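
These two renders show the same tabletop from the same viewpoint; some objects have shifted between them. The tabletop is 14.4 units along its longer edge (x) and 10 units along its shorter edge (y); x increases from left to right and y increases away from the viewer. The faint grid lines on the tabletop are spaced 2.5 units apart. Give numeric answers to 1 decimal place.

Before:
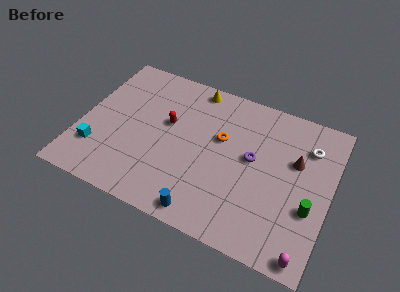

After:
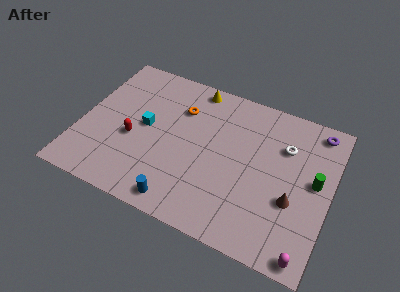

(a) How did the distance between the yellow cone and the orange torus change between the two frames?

-1.6

The distance was about 3.5 in the first image and 1.9 in the second, so they moved 1.6 units closer together.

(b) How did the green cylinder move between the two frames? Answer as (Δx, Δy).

(0.1, 1.8)

From the two frames, the green cylinder sits at roughly (13.4, 3.6) before and (13.5, 5.4) after.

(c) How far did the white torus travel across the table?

1.4

The white torus was near (12.9, 7.5) before and (11.6, 7.0) after, so it travelled √(1.3² + 0.5²) ≈ 1.4 units.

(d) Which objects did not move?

the yellow cone and the magenta capsule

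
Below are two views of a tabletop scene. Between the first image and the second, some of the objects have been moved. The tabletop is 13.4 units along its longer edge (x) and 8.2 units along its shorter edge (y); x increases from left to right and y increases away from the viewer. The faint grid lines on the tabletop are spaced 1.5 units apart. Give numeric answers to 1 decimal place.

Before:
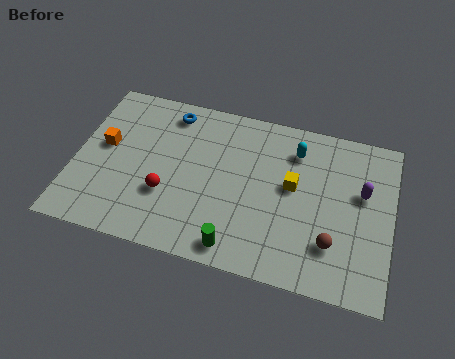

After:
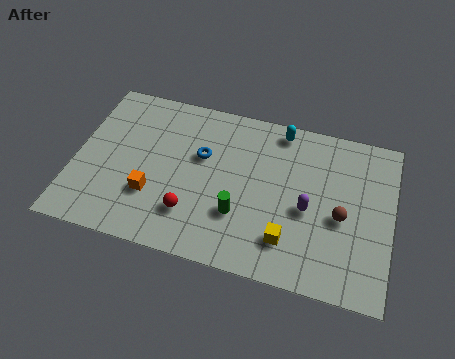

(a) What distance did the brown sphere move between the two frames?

1.4

The brown sphere moved from about (11.0, 2.2) to (11.3, 3.6), a distance of √(0.3² + 1.4²) ≈ 1.4.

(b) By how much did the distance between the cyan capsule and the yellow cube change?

+3.6

The distance was about 1.8 in the first image and 5.4 in the second, so they moved 3.6 units further apart.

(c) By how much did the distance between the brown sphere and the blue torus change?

-2.5

The distance was about 8.7 in the first image and 6.2 in the second, so they moved 2.5 units closer together.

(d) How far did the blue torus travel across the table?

2.4

The blue torus was near (3.8, 7.0) before and (5.3, 5.1) after, so it travelled √(1.5² + 1.9²) ≈ 2.4 units.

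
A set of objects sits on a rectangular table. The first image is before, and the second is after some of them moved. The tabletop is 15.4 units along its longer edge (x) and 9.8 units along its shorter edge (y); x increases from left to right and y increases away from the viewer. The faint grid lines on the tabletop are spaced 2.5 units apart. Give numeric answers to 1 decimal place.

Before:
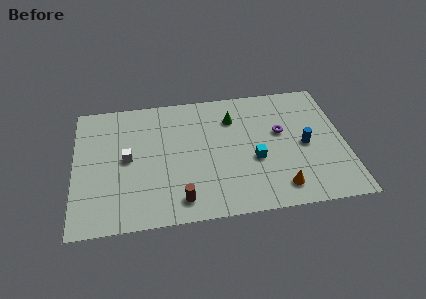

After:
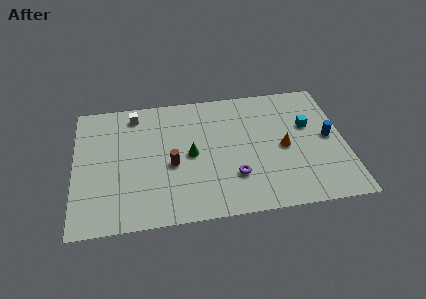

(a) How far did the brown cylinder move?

2.7

The brown cylinder moved from about (5.9, 1.5) to (5.5, 4.2), a distance of √(0.4² + 2.7²) ≈ 2.7.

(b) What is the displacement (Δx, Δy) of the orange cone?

(0.4, 3.0)

The orange cone was at about (11.5, 1.6) and moved to about (11.9, 4.6).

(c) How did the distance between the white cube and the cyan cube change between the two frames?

+2.9

Before: roughly 7.3 units apart; after: 10.2. That's 2.9 units further apart.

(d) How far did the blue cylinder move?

1.5

From (13.1, 4.6) to (14.5, 5.0), the blue cylinder covered √(1.4² + 0.4²) ≈ 1.5 units.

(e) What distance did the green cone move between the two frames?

3.5

The green cone moved from about (9.1, 7.3) to (6.6, 4.8), a distance of √(2.5² + 2.5²) ≈ 3.5.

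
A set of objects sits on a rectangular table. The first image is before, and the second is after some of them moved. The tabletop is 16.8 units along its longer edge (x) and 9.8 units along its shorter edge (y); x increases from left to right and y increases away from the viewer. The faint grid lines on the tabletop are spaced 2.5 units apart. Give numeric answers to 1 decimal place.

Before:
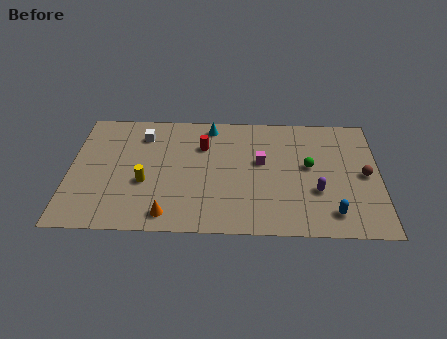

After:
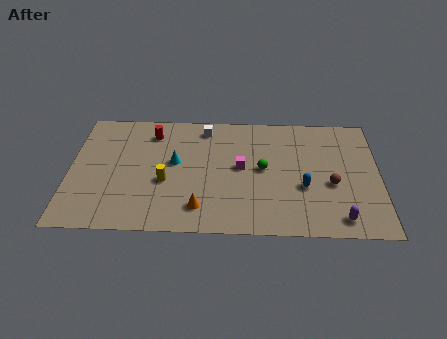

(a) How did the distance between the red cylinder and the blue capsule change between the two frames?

+0.6

The distance was about 8.7 in the first image and 9.3 in the second, so they moved 0.6 units further apart.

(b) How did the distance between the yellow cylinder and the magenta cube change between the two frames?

-2.3

The distance was about 6.6 in the first image and 4.3 in the second, so they moved 2.3 units closer together.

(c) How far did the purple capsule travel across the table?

2.4

The purple capsule was near (13.4, 3.4) before and (14.6, 1.3) after, so it travelled √(1.2² + 2.1²) ≈ 2.4 units.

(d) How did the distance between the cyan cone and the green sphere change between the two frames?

-1.5

The distance was about 6.3 in the first image and 4.8 in the second, so they moved 1.5 units closer together.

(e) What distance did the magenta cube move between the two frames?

1.2

From (10.4, 5.7) to (9.3, 5.2), the magenta cube covered √(1.1² + 0.5²) ≈ 1.2 units.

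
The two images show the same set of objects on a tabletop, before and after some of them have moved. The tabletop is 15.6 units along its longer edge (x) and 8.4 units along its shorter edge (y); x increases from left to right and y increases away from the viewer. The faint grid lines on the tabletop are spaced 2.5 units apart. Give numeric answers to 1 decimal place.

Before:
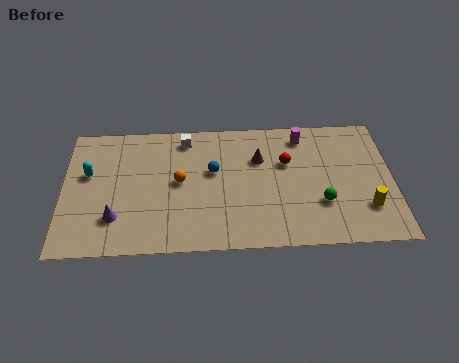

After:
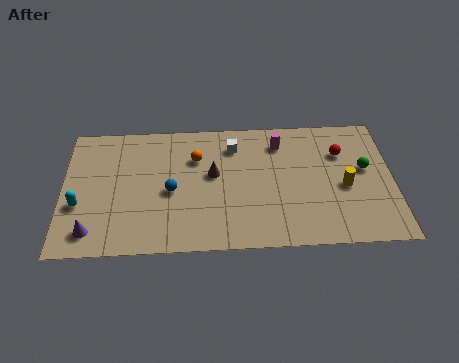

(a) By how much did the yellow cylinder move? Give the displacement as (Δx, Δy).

(-1.0, 1.4)

The yellow cylinder was at about (14.3, 2.3) and moved to about (13.3, 3.7).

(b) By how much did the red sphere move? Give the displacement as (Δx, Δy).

(2.6, 0.5)

From the two frames, the red sphere sits at roughly (10.6, 5.4) before and (13.2, 5.9) after.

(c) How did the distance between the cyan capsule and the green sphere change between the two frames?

+2.3

Before: roughly 11.3 units apart; after: 13.6. That's 2.3 units further apart.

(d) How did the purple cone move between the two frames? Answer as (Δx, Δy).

(-1.1, -0.8)

The purple cone started near (2.5, 2.2) and ended near (1.4, 1.4).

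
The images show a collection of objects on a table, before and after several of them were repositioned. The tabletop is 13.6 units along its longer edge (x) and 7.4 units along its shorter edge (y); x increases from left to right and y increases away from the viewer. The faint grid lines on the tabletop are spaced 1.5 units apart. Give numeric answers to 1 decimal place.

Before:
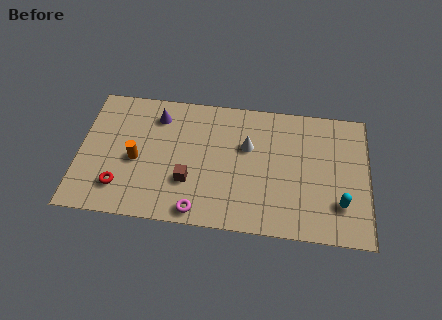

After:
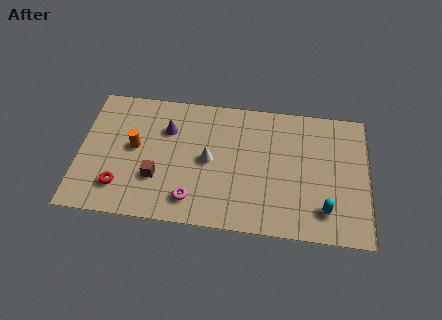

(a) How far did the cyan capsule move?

0.8

The cyan capsule was near (12.3, 2.0) before and (11.6, 1.6) after, so it travelled √(0.7² + 0.4²) ≈ 0.8 units.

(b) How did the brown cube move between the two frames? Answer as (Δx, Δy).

(-1.5, 0.0)

The brown cube started near (5.2, 2.4) and ended near (3.7, 2.4).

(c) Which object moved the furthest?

the white cone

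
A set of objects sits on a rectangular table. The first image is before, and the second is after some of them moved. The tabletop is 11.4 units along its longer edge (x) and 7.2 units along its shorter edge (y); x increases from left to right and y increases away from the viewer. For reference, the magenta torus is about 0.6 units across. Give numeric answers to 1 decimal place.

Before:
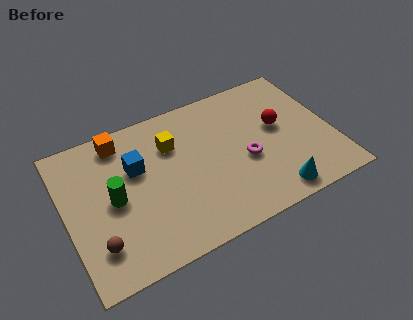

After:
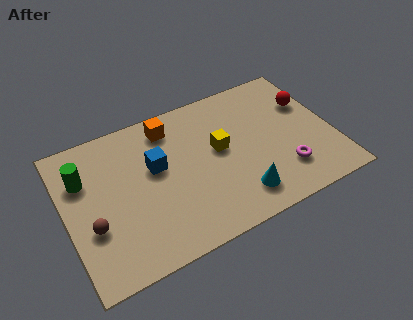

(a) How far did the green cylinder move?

1.9

From (2.0, 3.5) to (0.9, 5.0), the green cylinder covered √(1.1² + 1.5²) ≈ 1.9 units.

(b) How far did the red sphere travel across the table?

1.6

From (9.2, 4.1) to (10.6, 4.8), the red sphere covered √(1.4² + 0.7²) ≈ 1.6 units.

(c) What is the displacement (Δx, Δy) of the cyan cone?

(-1.4, 0.5)

From the two frames, the cyan cone sits at roughly (8.5, 0.9) before and (7.1, 1.4) after.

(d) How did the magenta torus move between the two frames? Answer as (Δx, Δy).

(1.5, -1.2)

The magenta torus started near (7.6, 3.0) and ended near (9.1, 1.8).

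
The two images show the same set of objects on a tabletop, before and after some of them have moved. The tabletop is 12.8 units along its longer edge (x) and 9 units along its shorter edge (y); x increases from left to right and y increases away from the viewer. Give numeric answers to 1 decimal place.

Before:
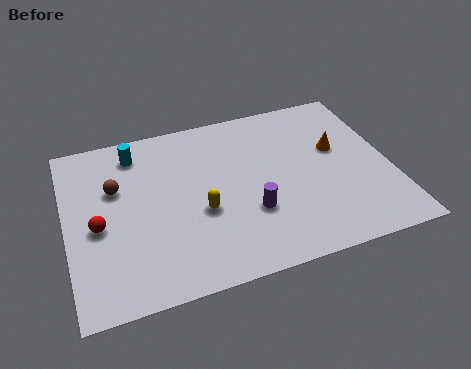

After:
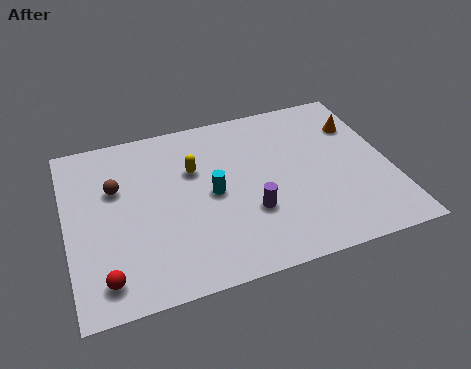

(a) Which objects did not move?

the brown sphere and the purple cylinder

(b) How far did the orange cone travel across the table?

1.5

From (10.8, 5.4) to (11.8, 6.5), the orange cone covered √(1.0² + 1.1²) ≈ 1.5 units.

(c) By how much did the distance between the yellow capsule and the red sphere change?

+1.9

They were about 4.0 units apart before and 5.9 after — 1.9 units further apart.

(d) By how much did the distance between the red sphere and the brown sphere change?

+2.5

Before: roughly 2.0 units apart; after: 4.5. That's 2.5 units further apart.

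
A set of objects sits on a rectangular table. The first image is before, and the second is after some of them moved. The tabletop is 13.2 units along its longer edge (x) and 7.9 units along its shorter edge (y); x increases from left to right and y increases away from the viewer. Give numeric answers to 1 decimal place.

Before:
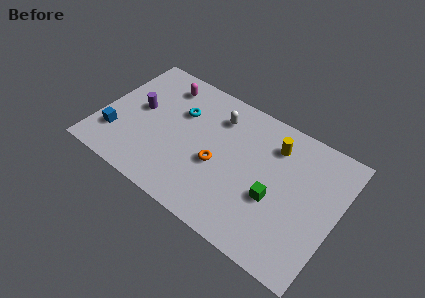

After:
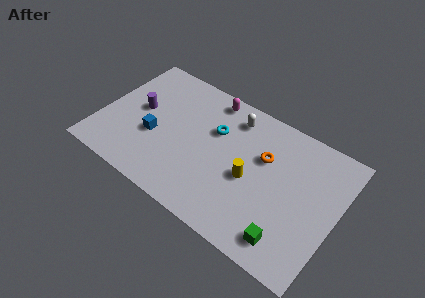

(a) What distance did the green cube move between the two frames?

2.1

The green cube was near (9.9, 3.1) before and (11.0, 1.3) after, so it travelled √(1.1² + 1.8²) ≈ 2.1 units.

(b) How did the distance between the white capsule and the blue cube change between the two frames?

-1.3

The distance was about 6.5 in the first image and 5.2 in the second, so they moved 1.3 units closer together.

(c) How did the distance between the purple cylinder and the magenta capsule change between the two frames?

+2.1

Before: roughly 2.4 units apart; after: 4.5. That's 2.1 units further apart.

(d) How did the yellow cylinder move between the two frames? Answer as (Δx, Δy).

(-0.9, -2.6)

The yellow cylinder started near (9.4, 6.1) and ended near (8.5, 3.5).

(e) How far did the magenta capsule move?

2.6

The magenta capsule moved from about (3.0, 6.5) to (5.6, 7.0), a distance of √(2.6² + 0.5²) ≈ 2.6.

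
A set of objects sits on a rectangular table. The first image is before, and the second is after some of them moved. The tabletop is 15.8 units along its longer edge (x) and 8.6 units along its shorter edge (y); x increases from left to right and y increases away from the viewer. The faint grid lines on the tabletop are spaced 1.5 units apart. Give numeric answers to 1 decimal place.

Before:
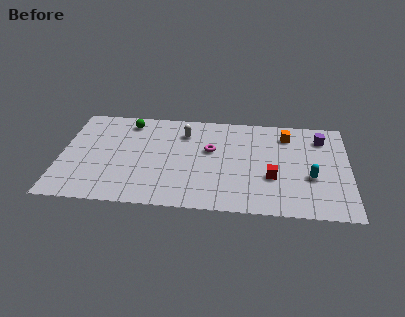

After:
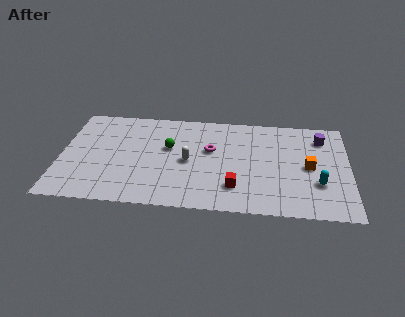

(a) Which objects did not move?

the magenta torus and the purple cube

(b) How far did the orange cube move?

3.0

From (12.4, 6.9) to (13.6, 4.2), the orange cube covered √(1.2² + 2.7²) ≈ 3.0 units.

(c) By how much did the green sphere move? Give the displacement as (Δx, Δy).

(2.3, -2.1)

The green sphere was at about (3.6, 7.3) and moved to about (5.9, 5.2).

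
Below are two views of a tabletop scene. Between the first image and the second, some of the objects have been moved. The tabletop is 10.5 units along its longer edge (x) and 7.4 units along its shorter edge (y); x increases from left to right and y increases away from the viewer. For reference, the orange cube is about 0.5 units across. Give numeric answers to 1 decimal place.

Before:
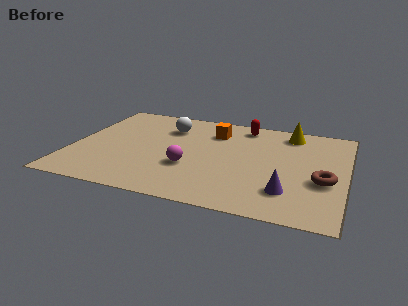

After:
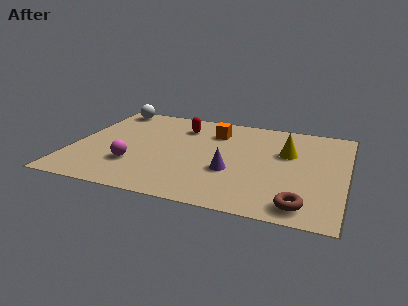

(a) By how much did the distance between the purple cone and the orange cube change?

-1.9

Before: roughly 4.9 units apart; after: 3.0. That's 1.9 units closer together.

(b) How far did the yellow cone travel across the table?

1.6

From (8.2, 6.3) to (8.2, 4.7), the yellow cone covered √(0.0² + 1.6²) ≈ 1.6 units.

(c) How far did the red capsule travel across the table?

2.5

From (6.4, 6.4) to (4.0, 5.7), the red capsule covered √(2.4² + 0.7²) ≈ 2.5 units.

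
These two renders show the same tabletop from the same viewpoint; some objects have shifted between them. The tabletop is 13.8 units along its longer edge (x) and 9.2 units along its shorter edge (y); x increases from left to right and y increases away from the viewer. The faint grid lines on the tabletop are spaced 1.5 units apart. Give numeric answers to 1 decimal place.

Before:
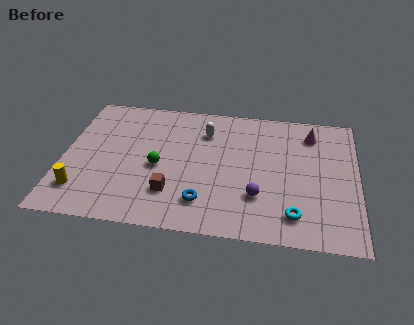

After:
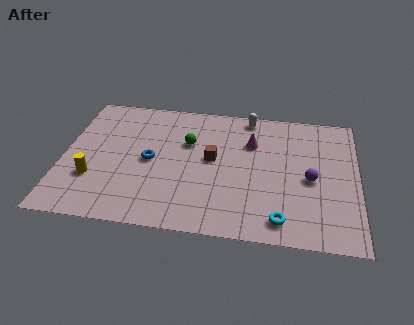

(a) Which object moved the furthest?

the blue torus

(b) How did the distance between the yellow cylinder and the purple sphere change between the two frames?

+2.0

They were about 8.2 units apart before and 10.2 after — 2.0 units further apart.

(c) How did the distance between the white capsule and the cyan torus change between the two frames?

+0.5

They were about 6.7 units apart before and 7.2 after — 0.5 units further apart.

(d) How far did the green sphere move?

2.3

The green sphere was near (4.5, 4.1) before and (5.8, 6.0) after, so it travelled √(1.3² + 1.9²) ≈ 2.3 units.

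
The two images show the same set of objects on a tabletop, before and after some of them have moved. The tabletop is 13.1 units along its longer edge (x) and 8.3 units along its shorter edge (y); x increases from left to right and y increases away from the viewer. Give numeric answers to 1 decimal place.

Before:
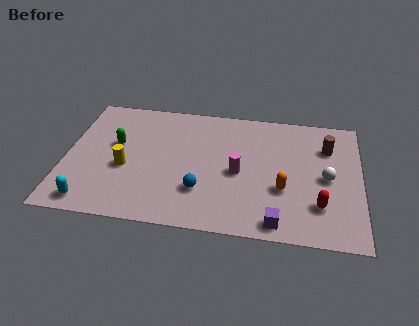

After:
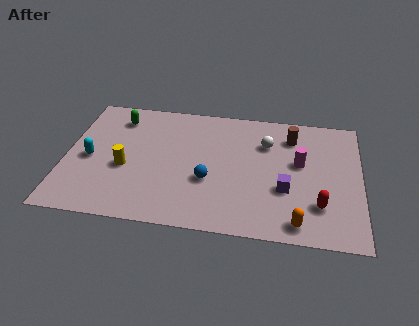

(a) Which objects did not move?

the red capsule and the yellow cylinder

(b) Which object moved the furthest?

the white sphere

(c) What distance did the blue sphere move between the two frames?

0.8

The blue sphere was near (6.1, 2.4) before and (6.4, 3.1) after, so it travelled √(0.3² + 0.7²) ≈ 0.8 units.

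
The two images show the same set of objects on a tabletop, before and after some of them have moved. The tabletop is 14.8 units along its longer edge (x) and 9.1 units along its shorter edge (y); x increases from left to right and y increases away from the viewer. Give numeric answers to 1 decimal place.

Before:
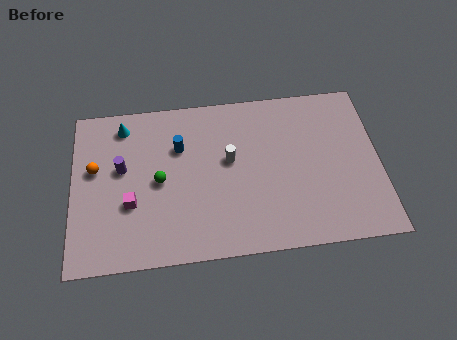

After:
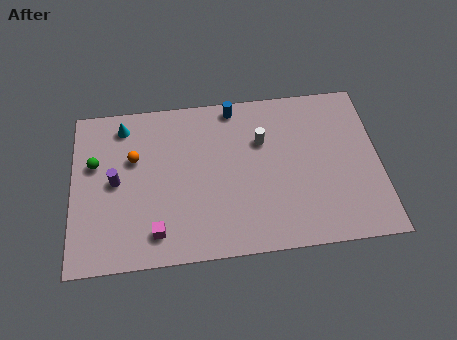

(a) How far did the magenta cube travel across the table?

2.1

The magenta cube moved from about (2.8, 3.3) to (4.0, 1.6), a distance of √(1.2² + 1.7²) ≈ 2.1.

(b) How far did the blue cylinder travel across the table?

3.4

The blue cylinder was near (5.2, 6.2) before and (7.9, 8.2) after, so it travelled √(2.7² + 2.0²) ≈ 3.4 units.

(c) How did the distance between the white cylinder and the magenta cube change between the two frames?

+1.7

Before: roughly 5.2 units apart; after: 6.9. That's 1.7 units further apart.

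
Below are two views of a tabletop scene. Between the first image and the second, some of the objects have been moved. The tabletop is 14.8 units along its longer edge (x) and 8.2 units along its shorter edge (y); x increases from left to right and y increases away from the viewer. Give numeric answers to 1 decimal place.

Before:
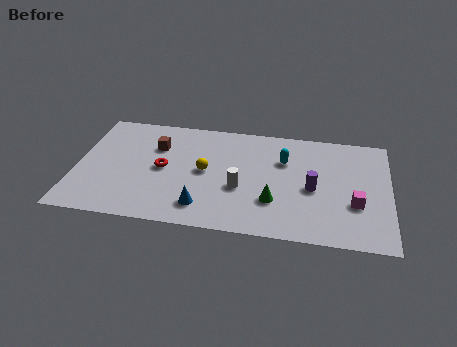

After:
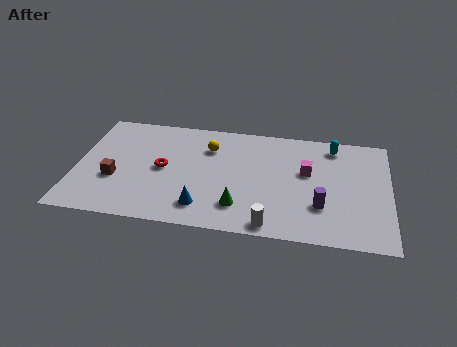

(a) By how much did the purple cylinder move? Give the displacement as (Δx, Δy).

(0.4, -1.2)

From the two frames, the purple cylinder sits at roughly (11.2, 3.7) before and (11.6, 2.5) after.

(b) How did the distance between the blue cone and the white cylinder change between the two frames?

+1.0

The distance was about 2.3 in the first image and 3.3 in the second, so they moved 1.0 units further apart.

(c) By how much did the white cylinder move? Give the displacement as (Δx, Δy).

(1.5, -2.4)

From the two frames, the white cylinder sits at roughly (7.8, 3.2) before and (9.3, 0.8) after.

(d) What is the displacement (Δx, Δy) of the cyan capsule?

(2.3, 1.4)

The cyan capsule started near (9.8, 5.6) and ended near (12.1, 7.0).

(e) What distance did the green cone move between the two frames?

1.7

The green cone was near (9.4, 2.5) before and (7.8, 1.9) after, so it travelled √(1.6² + 0.6²) ≈ 1.7 units.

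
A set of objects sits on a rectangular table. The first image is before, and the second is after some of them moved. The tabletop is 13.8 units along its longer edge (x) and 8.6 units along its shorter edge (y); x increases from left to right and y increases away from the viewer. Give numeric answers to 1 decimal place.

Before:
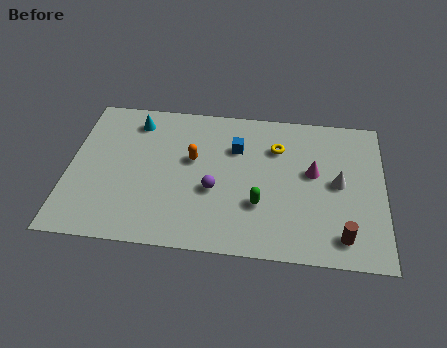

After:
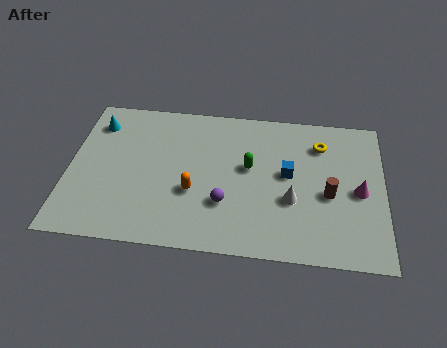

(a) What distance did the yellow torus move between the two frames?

1.9

The yellow torus moved from about (9.1, 6.2) to (11.0, 6.6), a distance of √(1.9² + 0.4²) ≈ 1.9.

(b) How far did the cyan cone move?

1.7

The cyan cone was near (2.8, 7.1) before and (1.1, 6.8) after, so it travelled √(1.7² + 0.3²) ≈ 1.7 units.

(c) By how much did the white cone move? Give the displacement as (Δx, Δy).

(-2.0, -1.2)

The white cone was at about (11.8, 4.4) and moved to about (9.8, 3.2).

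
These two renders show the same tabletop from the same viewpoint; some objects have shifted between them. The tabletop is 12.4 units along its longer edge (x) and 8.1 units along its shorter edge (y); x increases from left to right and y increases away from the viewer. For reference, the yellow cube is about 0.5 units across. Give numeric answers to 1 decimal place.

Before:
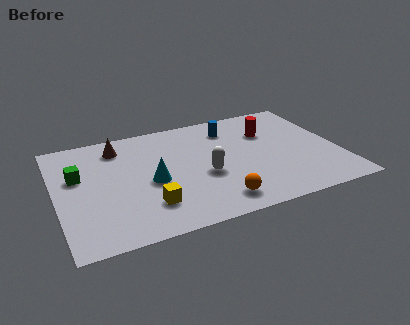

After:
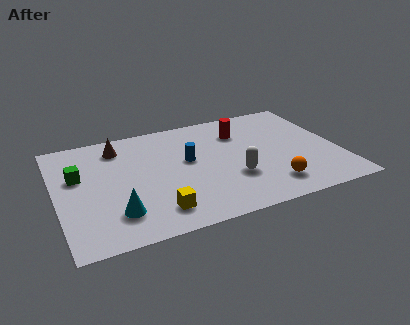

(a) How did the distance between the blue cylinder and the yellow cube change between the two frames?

-2.5

The distance was about 6.0 in the first image and 3.5 in the second, so they moved 2.5 units closer together.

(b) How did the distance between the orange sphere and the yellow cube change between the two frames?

+2.0

They were about 3.0 units apart before and 5.0 after — 2.0 units further apart.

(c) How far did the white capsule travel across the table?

1.3

The white capsule was near (6.4, 3.3) before and (7.6, 2.7) after, so it travelled √(1.2² + 0.6²) ≈ 1.3 units.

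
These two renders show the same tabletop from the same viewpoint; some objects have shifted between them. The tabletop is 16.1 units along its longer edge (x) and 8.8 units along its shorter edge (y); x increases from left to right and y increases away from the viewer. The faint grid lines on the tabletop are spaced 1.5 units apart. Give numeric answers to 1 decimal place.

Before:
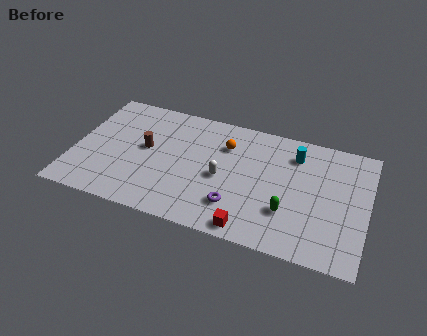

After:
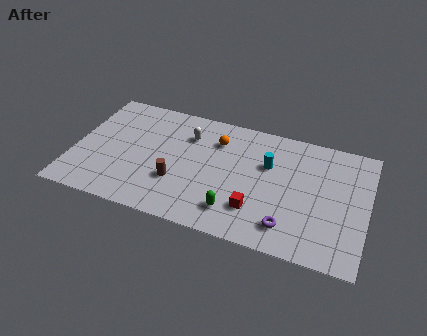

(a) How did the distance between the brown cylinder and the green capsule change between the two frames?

-4.8

They were about 8.3 units apart before and 3.5 after — 4.8 units closer together.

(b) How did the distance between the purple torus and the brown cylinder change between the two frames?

+0.5

Before: roughly 5.8 units apart; after: 6.3. That's 0.5 units further apart.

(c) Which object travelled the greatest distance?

the white capsule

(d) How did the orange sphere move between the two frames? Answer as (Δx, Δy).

(-0.5, 0.2)

The orange sphere was at about (8.2, 6.4) and moved to about (7.7, 6.6).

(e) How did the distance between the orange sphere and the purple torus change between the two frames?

+2.2

The distance was about 4.3 in the first image and 6.5 in the second, so they moved 2.2 units further apart.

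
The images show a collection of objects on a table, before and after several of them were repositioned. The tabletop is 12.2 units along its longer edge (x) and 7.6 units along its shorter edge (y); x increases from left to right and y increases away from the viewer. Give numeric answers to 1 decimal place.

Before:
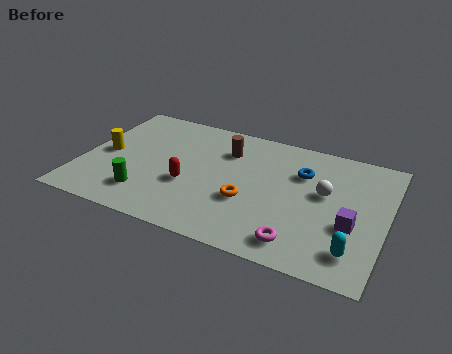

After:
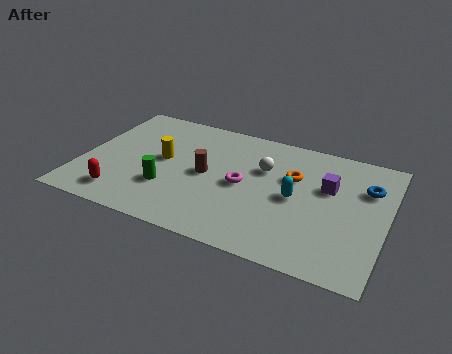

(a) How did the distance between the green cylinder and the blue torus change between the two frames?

+1.3

Before: roughly 6.9 units apart; after: 8.2. That's 1.3 units further apart.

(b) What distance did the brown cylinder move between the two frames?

1.9

The brown cylinder moved from about (5.6, 5.6) to (5.0, 3.8), a distance of √(0.6² + 1.8²) ≈ 1.9.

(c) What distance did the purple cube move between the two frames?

2.2

The purple cube was near (10.9, 2.9) before and (9.8, 4.8) after, so it travelled √(1.1² + 1.9²) ≈ 2.2 units.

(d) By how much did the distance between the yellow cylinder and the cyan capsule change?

-5.0

The distance was about 10.4 in the first image and 5.4 in the second, so they moved 5.0 units closer together.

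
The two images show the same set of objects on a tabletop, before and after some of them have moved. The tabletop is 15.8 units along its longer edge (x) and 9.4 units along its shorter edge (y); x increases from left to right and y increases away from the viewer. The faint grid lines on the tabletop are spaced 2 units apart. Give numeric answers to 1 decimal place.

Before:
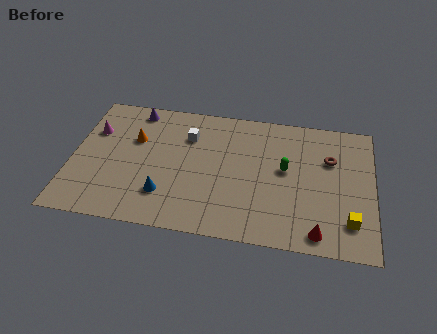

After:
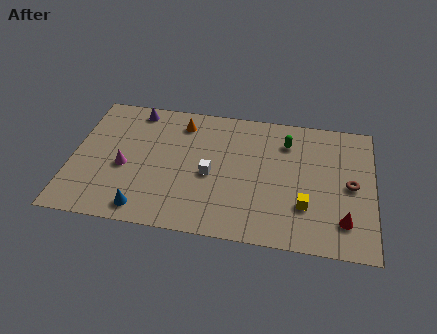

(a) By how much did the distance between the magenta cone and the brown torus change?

-0.7

The distance was about 12.5 in the first image and 11.8 in the second, so they moved 0.7 units closer together.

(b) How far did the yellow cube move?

2.4

From (14.6, 2.1) to (12.3, 2.8), the yellow cube covered √(2.3² + 0.7²) ≈ 2.4 units.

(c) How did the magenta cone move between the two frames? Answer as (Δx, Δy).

(1.8, -2.4)

The magenta cone started near (1.0, 6.4) and ended near (2.8, 4.0).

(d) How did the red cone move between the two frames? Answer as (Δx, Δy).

(1.3, 1.0)

The red cone started near (13.0, 1.1) and ended near (14.3, 2.1).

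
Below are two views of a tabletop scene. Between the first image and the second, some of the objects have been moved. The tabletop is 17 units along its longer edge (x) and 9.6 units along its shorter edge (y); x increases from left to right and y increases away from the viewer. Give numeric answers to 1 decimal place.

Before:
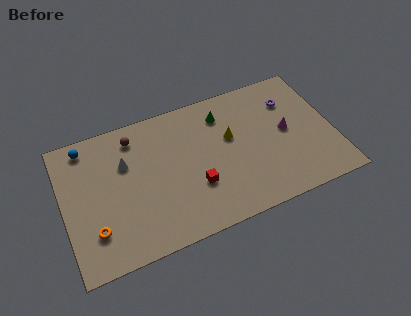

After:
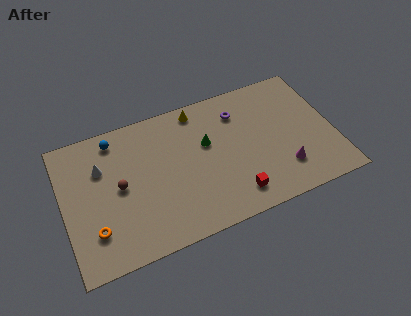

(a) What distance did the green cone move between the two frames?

2.1

The green cone moved from about (10.3, 7.6) to (9.1, 5.9), a distance of √(1.2² + 1.7²) ≈ 2.1.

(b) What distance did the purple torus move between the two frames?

3.3

The purple torus moved from about (14.6, 7.1) to (11.3, 7.4), a distance of √(3.3² + 0.3²) ≈ 3.3.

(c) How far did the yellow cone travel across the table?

3.2

The yellow cone was near (10.6, 5.8) before and (8.8, 8.5) after, so it travelled √(1.8² + 2.7²) ≈ 3.2 units.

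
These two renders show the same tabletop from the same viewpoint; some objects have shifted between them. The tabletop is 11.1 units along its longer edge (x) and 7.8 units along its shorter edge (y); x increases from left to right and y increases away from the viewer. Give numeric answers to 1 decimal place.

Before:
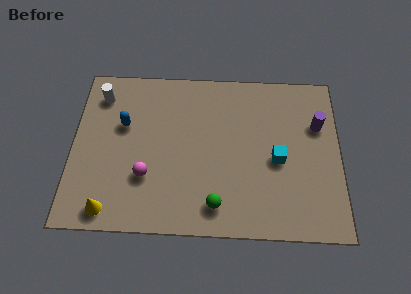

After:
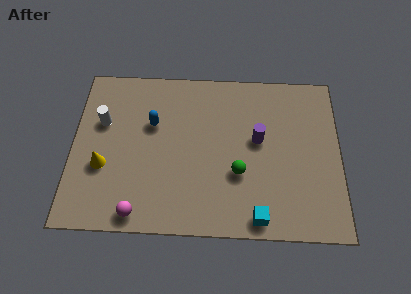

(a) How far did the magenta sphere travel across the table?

1.7

The magenta sphere was near (3.1, 2.5) before and (2.8, 0.8) after, so it travelled √(0.3² + 1.7²) ≈ 1.7 units.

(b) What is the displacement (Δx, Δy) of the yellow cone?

(-0.3, 2.0)

The yellow cone was at about (1.6, 0.9) and moved to about (1.3, 2.9).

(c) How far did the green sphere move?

1.7

The green sphere was near (6.0, 1.3) before and (6.9, 2.8) after, so it travelled √(0.9² + 1.5²) ≈ 1.7 units.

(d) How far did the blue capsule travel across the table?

1.2

From (2.1, 4.9) to (3.3, 5.0), the blue capsule covered √(1.2² + 0.1²) ≈ 1.2 units.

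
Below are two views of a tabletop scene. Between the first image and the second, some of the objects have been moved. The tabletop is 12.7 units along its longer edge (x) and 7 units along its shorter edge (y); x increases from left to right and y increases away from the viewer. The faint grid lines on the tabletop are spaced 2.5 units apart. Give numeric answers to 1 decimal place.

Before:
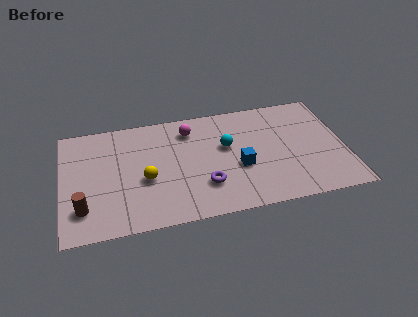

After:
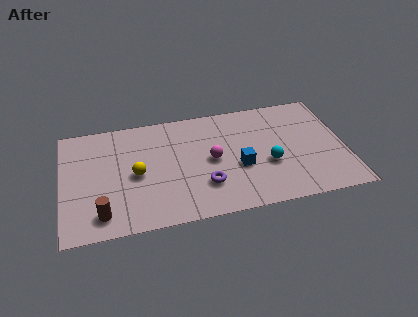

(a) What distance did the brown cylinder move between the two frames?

0.9

The brown cylinder was near (0.9, 1.7) before and (1.7, 1.2) after, so it travelled √(0.8² + 0.5²) ≈ 0.9 units.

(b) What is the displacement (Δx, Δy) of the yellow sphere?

(-0.4, 0.4)

The yellow sphere started near (3.7, 2.9) and ended near (3.3, 3.3).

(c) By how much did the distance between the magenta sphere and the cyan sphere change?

+0.5

They were about 2.1 units apart before and 2.6 after — 0.5 units further apart.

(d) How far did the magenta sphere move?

2.3

The magenta sphere moved from about (5.8, 5.6) to (6.7, 3.5), a distance of √(0.9² + 2.1²) ≈ 2.3.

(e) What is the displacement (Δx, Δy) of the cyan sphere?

(1.8, -1.5)

From the two frames, the cyan sphere sits at roughly (7.4, 4.2) before and (9.2, 2.7) after.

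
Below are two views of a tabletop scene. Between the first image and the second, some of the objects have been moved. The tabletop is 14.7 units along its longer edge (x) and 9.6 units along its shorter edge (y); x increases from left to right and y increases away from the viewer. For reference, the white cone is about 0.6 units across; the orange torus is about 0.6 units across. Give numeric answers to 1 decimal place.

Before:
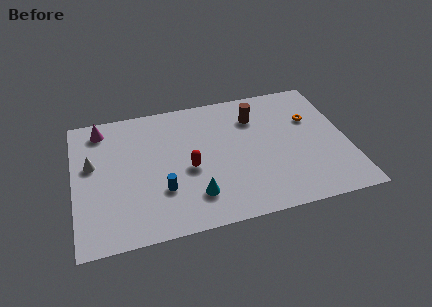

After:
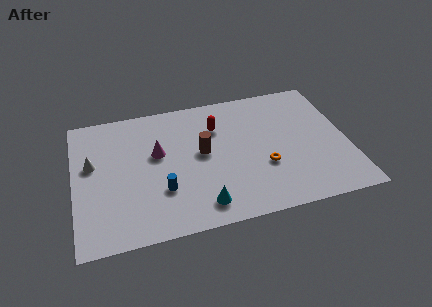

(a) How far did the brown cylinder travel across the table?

3.6

From (9.9, 7.2) to (6.9, 5.2), the brown cylinder covered √(3.0² + 2.0²) ≈ 3.6 units.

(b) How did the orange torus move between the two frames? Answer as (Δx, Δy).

(-2.8, -2.9)

The orange torus was at about (12.9, 6.3) and moved to about (10.1, 3.4).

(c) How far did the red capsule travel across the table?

3.2

From (6.1, 4.2) to (7.8, 6.9), the red capsule covered √(1.7² + 2.7²) ≈ 3.2 units.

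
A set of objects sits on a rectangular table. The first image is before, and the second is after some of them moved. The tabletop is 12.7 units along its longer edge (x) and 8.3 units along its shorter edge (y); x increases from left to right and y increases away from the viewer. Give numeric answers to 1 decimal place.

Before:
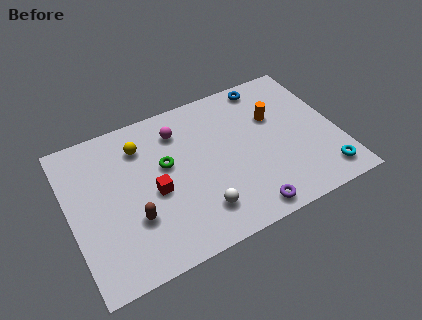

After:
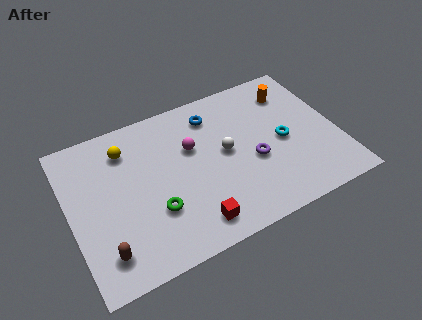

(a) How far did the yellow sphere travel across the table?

0.7

The yellow sphere was near (3.6, 6.4) before and (2.9, 6.5) after, so it travelled √(0.7² + 0.1²) ≈ 0.7 units.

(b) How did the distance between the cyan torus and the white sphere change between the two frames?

-3.2

Before: roughly 5.9 units apart; after: 2.7. That's 3.2 units closer together.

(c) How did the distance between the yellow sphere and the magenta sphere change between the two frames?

+1.4

Before: roughly 1.8 units apart; after: 3.2. That's 1.4 units further apart.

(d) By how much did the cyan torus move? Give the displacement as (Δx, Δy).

(-1.6, 2.6)

From the two frames, the cyan torus sits at roughly (11.7, 1.3) before and (10.1, 3.9) after.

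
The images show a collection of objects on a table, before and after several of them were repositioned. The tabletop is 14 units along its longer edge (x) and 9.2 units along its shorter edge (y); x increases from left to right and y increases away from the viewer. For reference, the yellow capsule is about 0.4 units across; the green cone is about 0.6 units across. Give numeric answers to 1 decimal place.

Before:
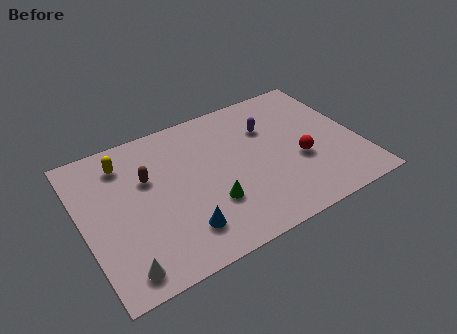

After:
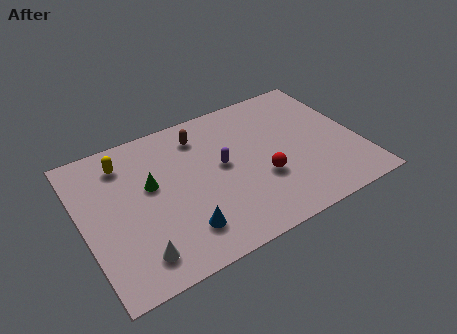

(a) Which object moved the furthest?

the green cone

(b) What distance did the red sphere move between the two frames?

2.0

The red sphere moved from about (10.9, 3.6) to (8.9, 3.3), a distance of √(2.0² + 0.3²) ≈ 2.0.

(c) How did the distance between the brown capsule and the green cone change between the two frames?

-0.7

They were about 4.1 units apart before and 3.4 after — 0.7 units closer together.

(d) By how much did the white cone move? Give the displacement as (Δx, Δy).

(0.8, 0.4)

The white cone was at about (1.5, 1.2) and moved to about (2.3, 1.6).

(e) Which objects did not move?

the blue cone and the yellow capsule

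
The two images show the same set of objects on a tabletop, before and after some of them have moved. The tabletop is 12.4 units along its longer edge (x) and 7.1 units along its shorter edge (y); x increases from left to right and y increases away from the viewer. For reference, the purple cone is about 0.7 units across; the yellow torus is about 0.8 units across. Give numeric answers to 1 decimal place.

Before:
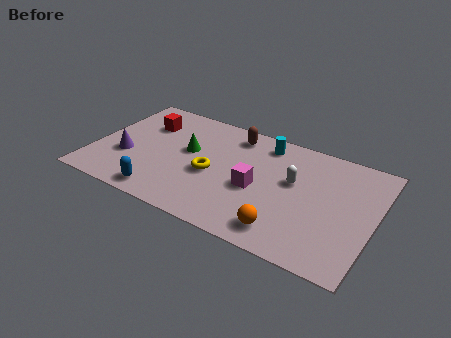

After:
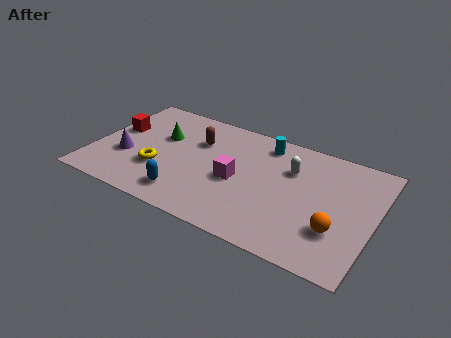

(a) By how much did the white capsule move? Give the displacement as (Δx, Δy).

(-0.2, 0.7)

The white capsule was at about (8.8, 4.2) and moved to about (8.6, 4.9).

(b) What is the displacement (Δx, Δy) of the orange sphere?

(2.1, 1.0)

From the two frames, the orange sphere sits at roughly (8.8, 1.2) before and (10.9, 2.2) after.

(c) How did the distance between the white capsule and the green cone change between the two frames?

+1.1

Before: roughly 4.7 units apart; after: 5.8. That's 1.1 units further apart.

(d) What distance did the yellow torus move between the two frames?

2.4

The yellow torus moved from about (5.3, 3.1) to (3.0, 2.4), a distance of √(2.3² + 0.7²) ≈ 2.4.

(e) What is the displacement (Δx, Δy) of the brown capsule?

(-1.5, -1.1)

From the two frames, the brown capsule sits at roughly (5.9, 6.0) before and (4.4, 4.9) after.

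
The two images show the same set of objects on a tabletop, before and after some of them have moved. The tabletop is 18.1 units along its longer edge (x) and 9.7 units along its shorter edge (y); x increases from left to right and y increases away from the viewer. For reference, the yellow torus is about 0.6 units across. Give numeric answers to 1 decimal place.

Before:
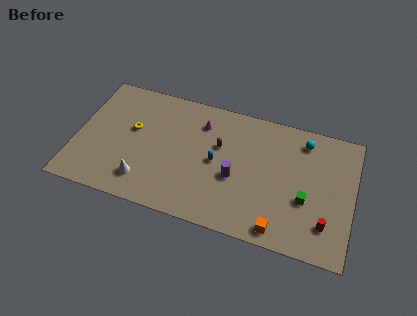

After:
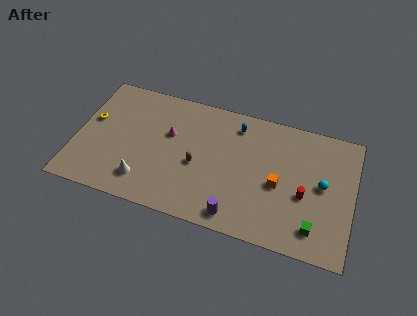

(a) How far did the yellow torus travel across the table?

2.7

The yellow torus moved from about (3.6, 5.7) to (0.9, 5.7), a distance of √(2.7² + 0.0²) ≈ 2.7.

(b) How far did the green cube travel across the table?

2.0

The green cube moved from about (15.1, 3.7) to (15.8, 1.8), a distance of √(0.7² + 1.9²) ≈ 2.0.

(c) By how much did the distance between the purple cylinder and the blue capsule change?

+5.3

They were about 1.5 units apart before and 6.8 after — 5.3 units further apart.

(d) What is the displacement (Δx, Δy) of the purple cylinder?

(0.3, -2.8)

The purple cylinder was at about (10.5, 4.0) and moved to about (10.8, 1.2).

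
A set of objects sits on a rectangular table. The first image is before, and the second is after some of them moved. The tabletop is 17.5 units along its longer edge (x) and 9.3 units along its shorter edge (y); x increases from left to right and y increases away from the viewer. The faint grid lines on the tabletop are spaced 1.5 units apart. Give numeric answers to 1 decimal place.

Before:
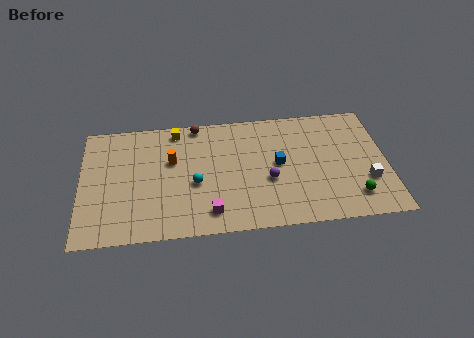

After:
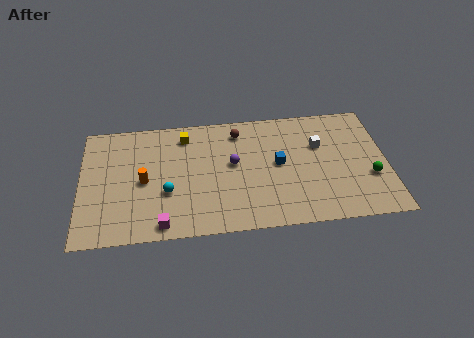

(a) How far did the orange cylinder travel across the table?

2.1

The orange cylinder moved from about (5.2, 5.8) to (3.6, 4.4), a distance of √(1.6² + 1.4²) ≈ 2.1.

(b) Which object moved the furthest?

the white cube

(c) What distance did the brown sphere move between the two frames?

2.5

The brown sphere was near (6.7, 8.5) before and (9.1, 7.7) after, so it travelled √(2.4² + 0.8²) ≈ 2.5 units.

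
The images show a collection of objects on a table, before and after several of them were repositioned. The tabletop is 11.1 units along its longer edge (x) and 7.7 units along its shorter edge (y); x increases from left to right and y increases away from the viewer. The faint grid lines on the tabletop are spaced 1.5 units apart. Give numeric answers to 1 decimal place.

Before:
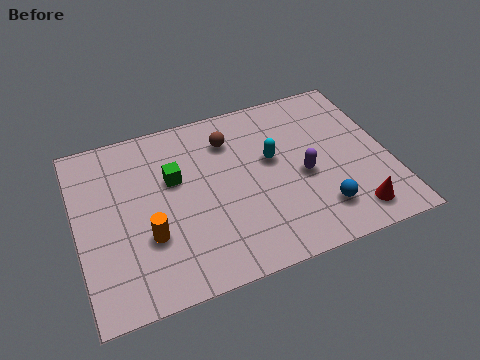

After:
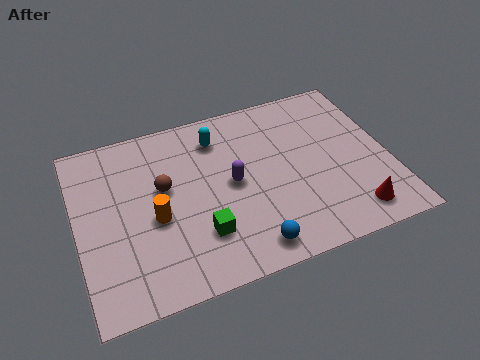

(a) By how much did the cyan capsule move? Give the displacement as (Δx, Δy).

(-1.8, 1.6)

The cyan capsule started near (7.0, 4.5) and ended near (5.2, 6.1).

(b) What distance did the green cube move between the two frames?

2.8

The green cube was near (3.5, 4.8) before and (4.2, 2.1) after, so it travelled √(0.7² + 2.7²) ≈ 2.8 units.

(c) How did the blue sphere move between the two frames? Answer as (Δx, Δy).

(-2.6, -0.7)

The blue sphere started near (8.4, 1.7) and ended near (5.8, 1.0).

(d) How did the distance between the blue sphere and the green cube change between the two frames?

-3.9

The distance was about 5.8 in the first image and 1.9 in the second, so they moved 3.9 units closer together.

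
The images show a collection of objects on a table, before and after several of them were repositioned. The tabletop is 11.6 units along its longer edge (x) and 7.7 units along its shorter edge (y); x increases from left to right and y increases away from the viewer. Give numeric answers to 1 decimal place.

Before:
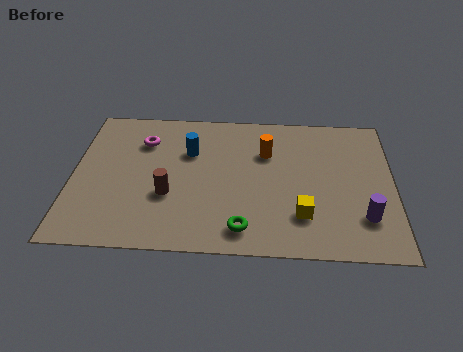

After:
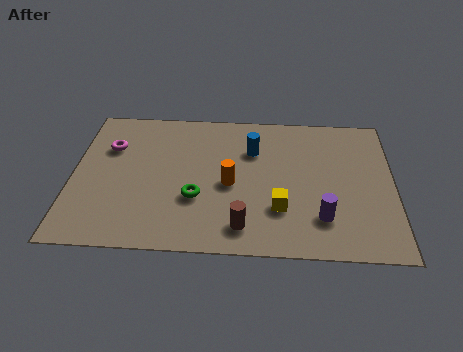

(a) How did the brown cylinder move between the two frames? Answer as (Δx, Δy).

(2.7, -1.5)

The brown cylinder started near (3.5, 2.8) and ended near (6.2, 1.3).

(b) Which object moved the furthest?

the brown cylinder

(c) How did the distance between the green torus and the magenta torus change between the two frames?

-1.7

The distance was about 5.8 in the first image and 4.1 in the second, so they moved 1.7 units closer together.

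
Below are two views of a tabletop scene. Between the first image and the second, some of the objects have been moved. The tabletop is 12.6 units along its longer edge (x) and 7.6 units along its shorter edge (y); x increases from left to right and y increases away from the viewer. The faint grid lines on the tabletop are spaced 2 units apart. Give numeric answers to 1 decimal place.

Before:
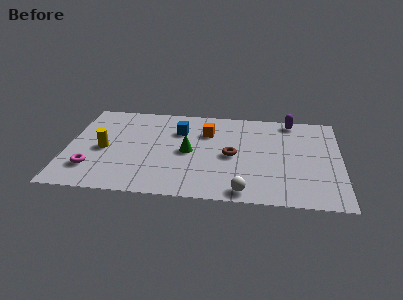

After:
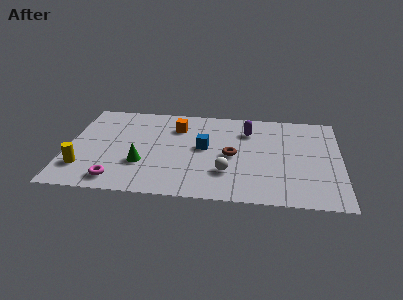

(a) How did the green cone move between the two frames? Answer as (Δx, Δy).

(-2.1, -1.2)

The green cone started near (5.6, 3.7) and ended near (3.5, 2.5).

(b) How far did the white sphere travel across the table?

1.6

From (8.2, 0.8) to (7.4, 2.2), the white sphere covered √(0.8² + 1.4²) ≈ 1.6 units.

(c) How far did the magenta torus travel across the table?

1.4

From (1.2, 1.9) to (2.4, 1.1), the magenta torus covered √(1.2² + 0.8²) ≈ 1.4 units.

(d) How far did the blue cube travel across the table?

1.8

The blue cube moved from about (5.1, 5.4) to (6.3, 4.1), a distance of √(1.2² + 1.3²) ≈ 1.8.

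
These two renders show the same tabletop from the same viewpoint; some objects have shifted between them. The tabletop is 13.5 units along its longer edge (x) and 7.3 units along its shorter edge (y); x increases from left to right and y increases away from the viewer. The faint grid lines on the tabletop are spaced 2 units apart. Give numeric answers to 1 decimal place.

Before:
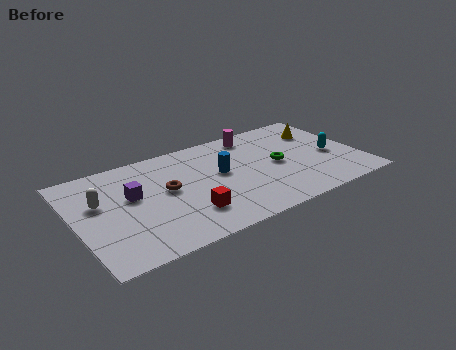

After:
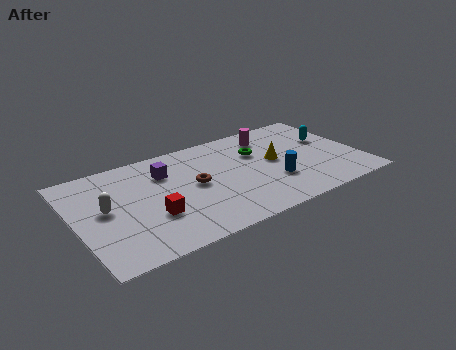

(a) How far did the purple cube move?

2.0

From (2.7, 4.3) to (4.4, 5.3), the purple cube covered √(1.7² + 1.0²) ≈ 2.0 units.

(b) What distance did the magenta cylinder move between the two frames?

0.8

The magenta cylinder was near (8.9, 6.3) before and (9.6, 5.9) after, so it travelled √(0.7² + 0.4²) ≈ 0.8 units.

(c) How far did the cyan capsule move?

1.3

The cyan capsule was near (12.2, 3.2) before and (12.3, 4.5) after, so it travelled √(0.1² + 1.3²) ≈ 1.3 units.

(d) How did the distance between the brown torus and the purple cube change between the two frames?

+0.3

Before: roughly 1.6 units apart; after: 1.9. That's 0.3 units further apart.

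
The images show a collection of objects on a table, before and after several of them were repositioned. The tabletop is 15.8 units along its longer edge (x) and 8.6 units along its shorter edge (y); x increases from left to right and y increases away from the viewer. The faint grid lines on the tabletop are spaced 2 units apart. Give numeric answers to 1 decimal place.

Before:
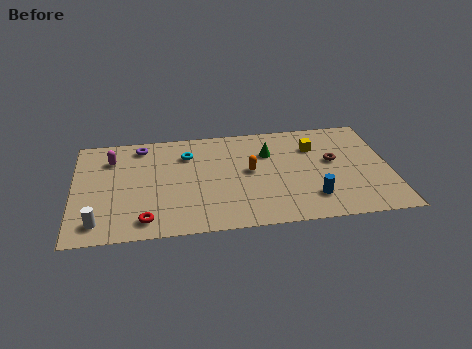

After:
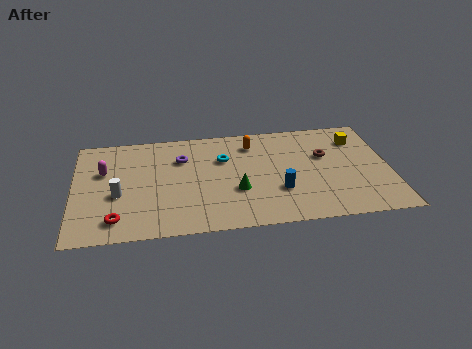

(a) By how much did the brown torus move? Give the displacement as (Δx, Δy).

(-0.4, 0.5)

The brown torus was at about (13.0, 4.9) and moved to about (12.6, 5.4).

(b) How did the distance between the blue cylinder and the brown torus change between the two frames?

+0.4

The distance was about 3.1 in the first image and 3.5 in the second, so they moved 0.4 units further apart.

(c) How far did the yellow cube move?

2.2

The yellow cube was near (12.1, 6.2) before and (14.3, 6.6) after, so it travelled √(2.2² + 0.4²) ≈ 2.2 units.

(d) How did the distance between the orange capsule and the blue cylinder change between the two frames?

+0.3

They were about 4.0 units apart before and 4.3 after — 0.3 units further apart.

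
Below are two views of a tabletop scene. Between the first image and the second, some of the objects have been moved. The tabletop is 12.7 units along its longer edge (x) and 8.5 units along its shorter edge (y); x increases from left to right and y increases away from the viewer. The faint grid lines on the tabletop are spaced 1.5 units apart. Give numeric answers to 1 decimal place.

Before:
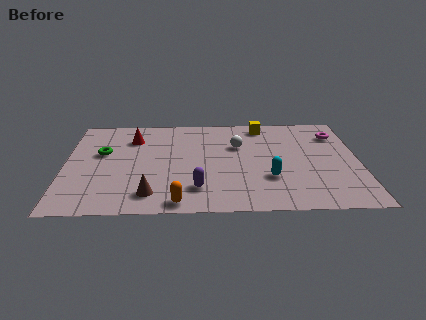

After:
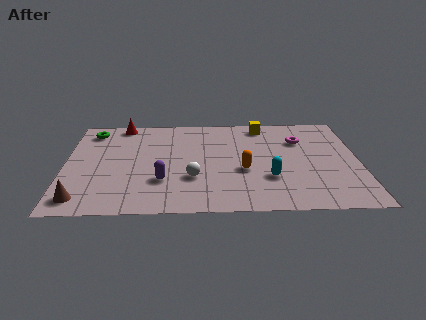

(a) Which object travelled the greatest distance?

the orange capsule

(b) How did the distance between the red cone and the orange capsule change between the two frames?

+0.9

They were about 5.9 units apart before and 6.8 after — 0.9 units further apart.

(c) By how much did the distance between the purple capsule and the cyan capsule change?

+1.4

They were about 3.2 units apart before and 4.6 after — 1.4 units further apart.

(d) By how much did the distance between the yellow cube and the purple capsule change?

+0.3

They were about 6.2 units apart before and 6.5 after — 0.3 units further apart.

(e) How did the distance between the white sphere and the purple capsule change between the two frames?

-2.8

The distance was about 4.1 in the first image and 1.3 in the second, so they moved 2.8 units closer together.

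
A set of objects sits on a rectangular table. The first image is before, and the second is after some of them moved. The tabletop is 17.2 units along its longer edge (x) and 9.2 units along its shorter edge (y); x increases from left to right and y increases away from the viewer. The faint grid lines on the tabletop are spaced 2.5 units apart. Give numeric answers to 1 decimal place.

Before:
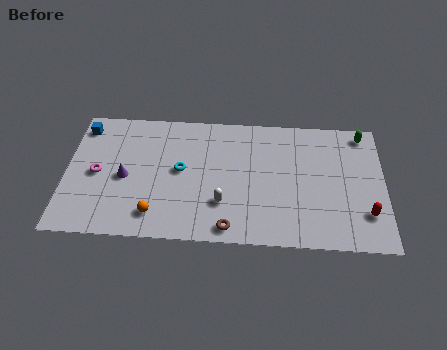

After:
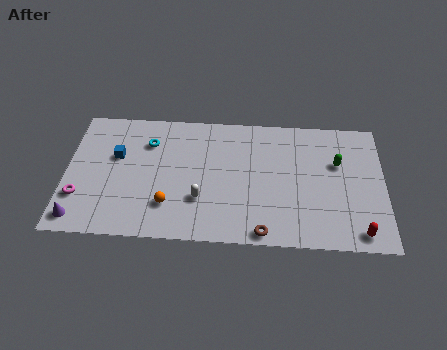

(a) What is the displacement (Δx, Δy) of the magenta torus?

(-0.9, -1.7)

The magenta torus was at about (1.7, 4.4) and moved to about (0.8, 2.7).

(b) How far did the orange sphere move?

1.0

The orange sphere was near (4.9, 1.7) before and (5.6, 2.4) after, so it travelled √(0.7² + 0.7²) ≈ 1.0 units.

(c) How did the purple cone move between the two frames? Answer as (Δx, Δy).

(-2.4, -3.0)

The purple cone was at about (3.2, 4.2) and moved to about (0.8, 1.2).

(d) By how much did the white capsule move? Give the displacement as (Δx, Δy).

(-1.2, 0.2)

The white capsule was at about (8.5, 2.7) and moved to about (7.3, 2.9).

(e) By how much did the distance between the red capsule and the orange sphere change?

-1.0

They were about 11.3 units apart before and 10.3 after — 1.0 units closer together.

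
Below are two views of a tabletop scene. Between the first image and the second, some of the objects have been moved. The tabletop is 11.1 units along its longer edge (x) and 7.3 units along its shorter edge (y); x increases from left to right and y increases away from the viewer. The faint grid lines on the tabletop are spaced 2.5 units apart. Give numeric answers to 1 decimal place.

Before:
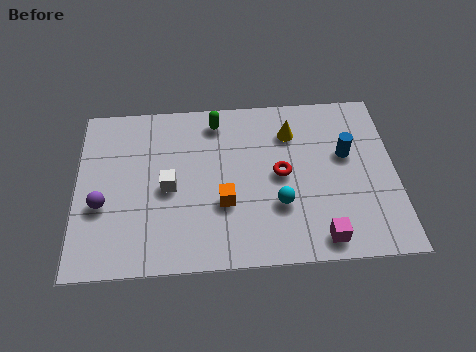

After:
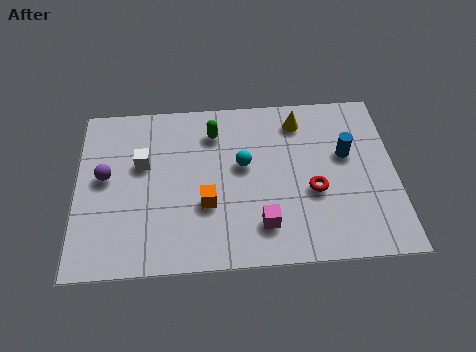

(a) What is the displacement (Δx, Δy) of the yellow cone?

(0.3, 0.5)

The yellow cone was at about (7.5, 5.5) and moved to about (7.8, 6.0).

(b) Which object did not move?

the blue cylinder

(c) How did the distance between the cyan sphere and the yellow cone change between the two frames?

-0.4

Before: roughly 3.1 units apart; after: 2.7. That's 0.4 units closer together.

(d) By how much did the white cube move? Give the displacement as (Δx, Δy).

(-0.9, 1.1)

From the two frames, the white cube sits at roughly (3.2, 3.4) before and (2.3, 4.5) after.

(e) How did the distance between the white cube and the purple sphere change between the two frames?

-1.0

The distance was about 2.4 in the first image and 1.4 in the second, so they moved 1.0 units closer together.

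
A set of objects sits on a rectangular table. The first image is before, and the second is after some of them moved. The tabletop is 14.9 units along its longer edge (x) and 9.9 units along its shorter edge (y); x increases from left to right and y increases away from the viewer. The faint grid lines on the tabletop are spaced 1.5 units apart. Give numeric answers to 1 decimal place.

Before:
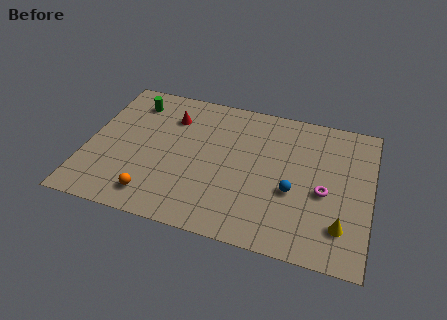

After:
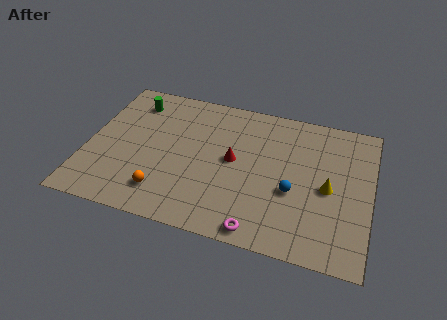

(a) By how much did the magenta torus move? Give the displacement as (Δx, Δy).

(-3.1, -3.4)

From the two frames, the magenta torus sits at roughly (12.5, 4.3) before and (9.4, 0.9) after.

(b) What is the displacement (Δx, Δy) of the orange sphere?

(0.5, 0.4)

From the two frames, the orange sphere sits at roughly (3.8, 1.6) before and (4.3, 2.0) after.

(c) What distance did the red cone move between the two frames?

4.1

The red cone moved from about (4.2, 7.4) to (7.7, 5.2), a distance of √(3.5² + 2.2²) ≈ 4.1.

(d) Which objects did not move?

the blue sphere and the green cylinder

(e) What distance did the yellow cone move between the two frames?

2.4

The yellow cone was near (13.5, 2.3) before and (12.7, 4.6) after, so it travelled √(0.8² + 2.3²) ≈ 2.4 units.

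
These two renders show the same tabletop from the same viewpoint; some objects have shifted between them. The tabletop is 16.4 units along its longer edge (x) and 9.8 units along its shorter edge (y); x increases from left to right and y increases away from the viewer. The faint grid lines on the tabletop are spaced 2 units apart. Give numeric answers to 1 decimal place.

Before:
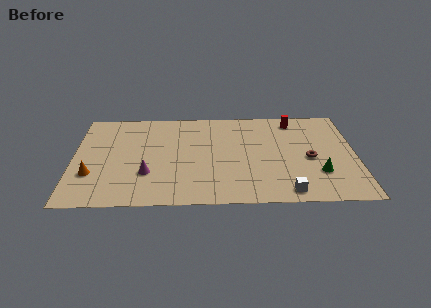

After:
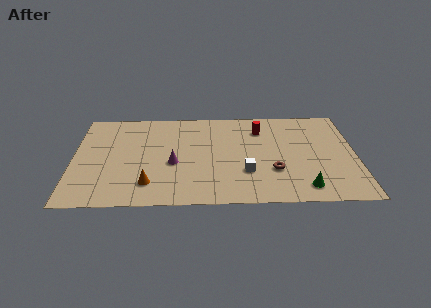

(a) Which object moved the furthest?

the orange cone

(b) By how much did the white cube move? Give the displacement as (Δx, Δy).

(-2.3, 2.0)

From the two frames, the white cube sits at roughly (12.3, 1.1) before and (10.0, 3.1) after.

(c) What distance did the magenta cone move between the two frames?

1.8

The magenta cone moved from about (4.3, 3.1) to (5.8, 4.1), a distance of √(1.5² + 1.0²) ≈ 1.8.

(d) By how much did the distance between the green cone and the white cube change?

+1.1

They were about 2.6 units apart before and 3.7 after — 1.1 units further apart.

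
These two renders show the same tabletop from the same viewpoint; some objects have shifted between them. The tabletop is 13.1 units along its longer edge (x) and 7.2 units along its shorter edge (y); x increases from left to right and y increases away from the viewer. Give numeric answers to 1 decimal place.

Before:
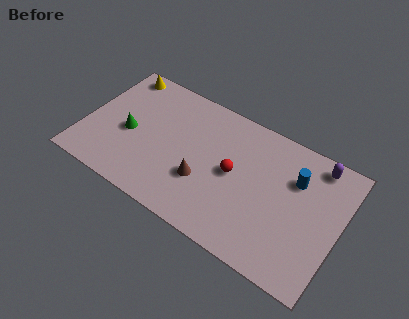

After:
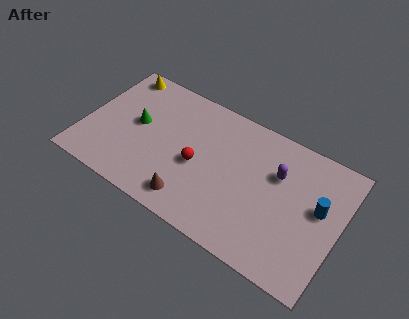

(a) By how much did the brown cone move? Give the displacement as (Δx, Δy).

(-0.4, -1.3)

The brown cone was at about (6.3, 2.5) and moved to about (5.9, 1.2).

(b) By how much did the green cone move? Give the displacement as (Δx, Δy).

(0.3, 0.7)

From the two frames, the green cone sits at roughly (2.3, 3.2) before and (2.6, 3.9) after.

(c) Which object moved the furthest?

the purple capsule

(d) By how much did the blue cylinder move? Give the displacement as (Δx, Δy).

(1.3, -0.9)

The blue cylinder was at about (10.7, 5.0) and moved to about (12.0, 4.1).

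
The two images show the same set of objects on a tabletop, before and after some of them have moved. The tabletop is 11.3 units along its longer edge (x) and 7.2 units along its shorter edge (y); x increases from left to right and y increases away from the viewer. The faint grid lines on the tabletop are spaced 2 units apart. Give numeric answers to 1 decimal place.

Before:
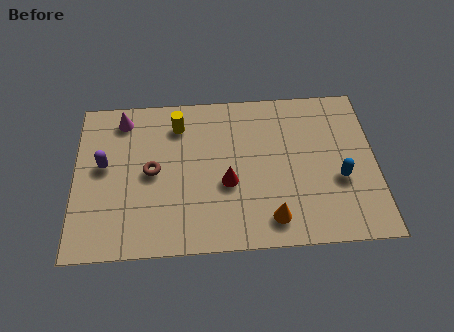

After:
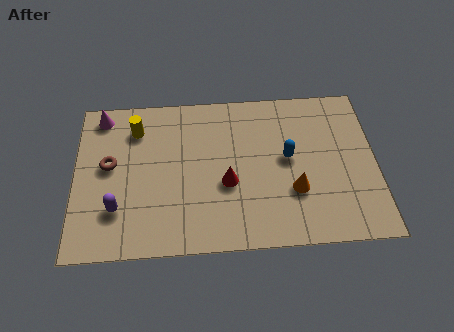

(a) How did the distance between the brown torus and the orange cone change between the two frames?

+2.1

The distance was about 5.0 in the first image and 7.1 in the second, so they moved 2.1 units further apart.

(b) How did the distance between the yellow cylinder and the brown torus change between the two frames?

-0.4

Before: roughly 2.3 units apart; after: 1.9. That's 0.4 units closer together.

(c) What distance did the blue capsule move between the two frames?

2.2

The blue capsule was near (9.9, 2.8) before and (8.0, 3.9) after, so it travelled √(1.9² + 1.1²) ≈ 2.2 units.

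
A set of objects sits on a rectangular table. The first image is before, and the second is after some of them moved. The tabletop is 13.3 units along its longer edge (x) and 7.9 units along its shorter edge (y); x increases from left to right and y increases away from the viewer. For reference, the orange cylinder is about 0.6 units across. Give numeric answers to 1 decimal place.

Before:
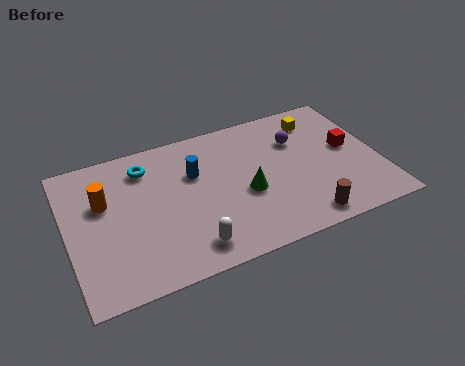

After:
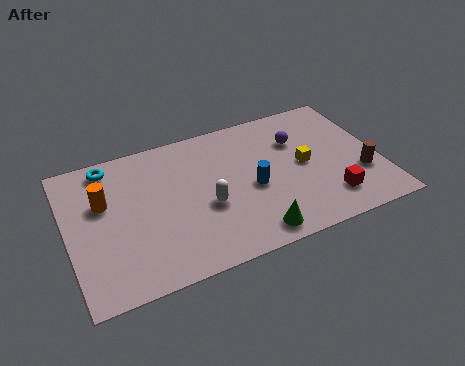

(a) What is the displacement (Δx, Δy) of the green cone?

(0.0, -2.3)

From the two frames, the green cone sits at roughly (7.5, 3.3) before and (7.5, 1.0) after.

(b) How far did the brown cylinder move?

3.1

From (9.7, 1.0) to (12.4, 2.6), the brown cylinder covered √(2.7² + 1.6²) ≈ 3.1 units.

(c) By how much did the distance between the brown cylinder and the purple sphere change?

-0.7

The distance was about 4.5 in the first image and 3.8 in the second, so they moved 0.7 units closer together.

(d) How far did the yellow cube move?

2.6

The yellow cube moved from about (11.0, 6.4) to (10.1, 4.0), a distance of √(0.9² + 2.4²) ≈ 2.6.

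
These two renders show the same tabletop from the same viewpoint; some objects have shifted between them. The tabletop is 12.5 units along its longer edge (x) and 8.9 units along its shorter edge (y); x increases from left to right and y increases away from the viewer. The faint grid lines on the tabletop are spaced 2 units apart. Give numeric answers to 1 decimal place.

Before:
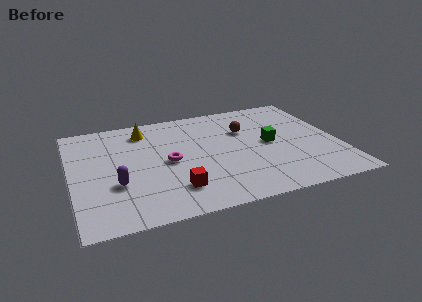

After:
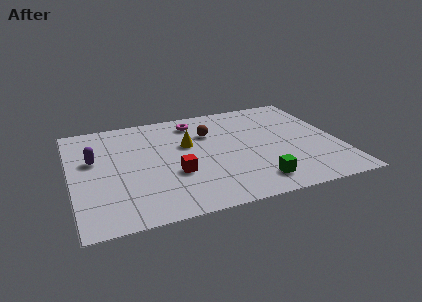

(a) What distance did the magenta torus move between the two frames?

3.4

The magenta torus was near (4.5, 4.3) before and (6.0, 7.4) after, so it travelled √(1.5² + 3.1²) ≈ 3.4 units.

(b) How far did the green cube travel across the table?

3.2

The green cube moved from about (9.3, 4.5) to (8.3, 1.5), a distance of √(1.0² + 3.0²) ≈ 3.2.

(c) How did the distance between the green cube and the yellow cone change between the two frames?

-1.5

Before: roughly 6.4 units apart; after: 4.9. That's 1.5 units closer together.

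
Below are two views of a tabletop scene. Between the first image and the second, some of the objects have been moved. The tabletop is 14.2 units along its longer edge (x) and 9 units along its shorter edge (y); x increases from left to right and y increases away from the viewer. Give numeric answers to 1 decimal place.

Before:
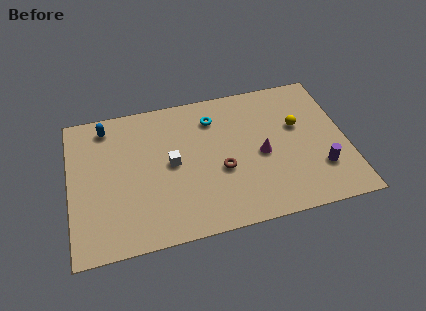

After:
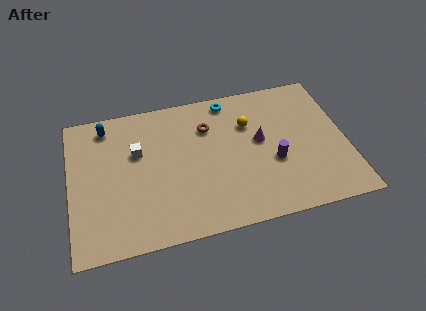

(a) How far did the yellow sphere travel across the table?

2.6

From (11.8, 5.5) to (9.3, 6.2), the yellow sphere covered √(2.5² + 0.7²) ≈ 2.6 units.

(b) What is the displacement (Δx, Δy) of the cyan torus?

(0.9, 1.0)

The cyan torus was at about (7.5, 7.0) and moved to about (8.4, 8.0).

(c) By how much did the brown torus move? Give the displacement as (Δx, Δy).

(-0.5, 2.9)

From the two frames, the brown torus sits at roughly (7.7, 3.6) before and (7.2, 6.5) after.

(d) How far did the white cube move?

2.0

The white cube moved from about (5.2, 4.6) to (3.5, 5.7), a distance of √(1.7² + 1.1²) ≈ 2.0.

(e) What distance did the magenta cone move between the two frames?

0.9

The magenta cone was near (9.8, 4.1) before and (9.8, 5.0) after, so it travelled √(0.0² + 0.9²) ≈ 0.9 units.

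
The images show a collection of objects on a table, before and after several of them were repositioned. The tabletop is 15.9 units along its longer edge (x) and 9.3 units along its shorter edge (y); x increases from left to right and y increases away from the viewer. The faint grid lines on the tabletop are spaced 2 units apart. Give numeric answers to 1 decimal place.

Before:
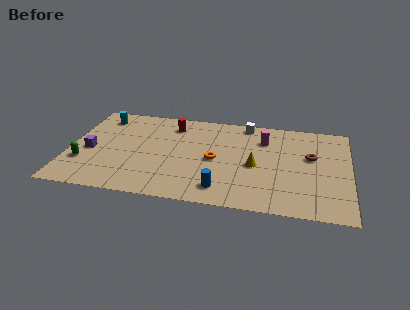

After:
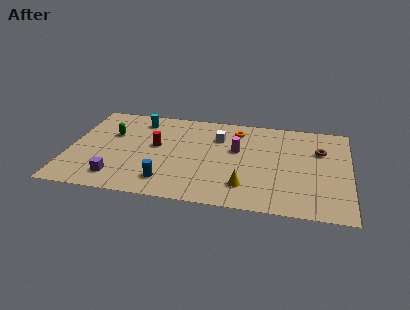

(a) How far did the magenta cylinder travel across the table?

2.0

The magenta cylinder was near (11.0, 6.9) before and (9.5, 5.6) after, so it travelled √(1.5² + 1.3²) ≈ 2.0 units.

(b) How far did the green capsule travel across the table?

3.4

The green capsule was near (0.9, 2.9) before and (2.3, 6.0) after, so it travelled √(1.4² + 3.1²) ≈ 3.4 units.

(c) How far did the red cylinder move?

2.4

The red cylinder was near (5.7, 7.5) before and (4.9, 5.2) after, so it travelled √(0.8² + 2.3²) ≈ 2.4 units.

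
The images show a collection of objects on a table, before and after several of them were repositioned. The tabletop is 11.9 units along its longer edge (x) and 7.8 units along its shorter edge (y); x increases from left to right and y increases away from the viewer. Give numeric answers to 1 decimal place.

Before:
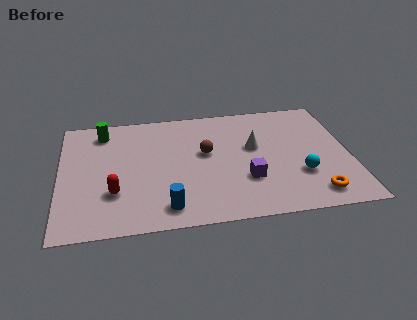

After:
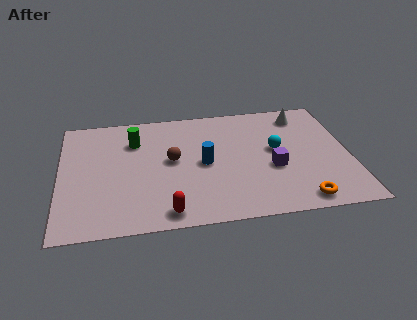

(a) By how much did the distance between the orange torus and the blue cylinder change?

-1.2

They were about 6.0 units apart before and 4.8 after — 1.2 units closer together.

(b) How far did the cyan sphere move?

2.0

From (9.8, 2.5) to (8.9, 4.3), the cyan sphere covered √(0.9² + 1.8²) ≈ 2.0 units.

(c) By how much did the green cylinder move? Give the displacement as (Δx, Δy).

(1.3, -0.8)

The green cylinder was at about (1.8, 6.5) and moved to about (3.1, 5.7).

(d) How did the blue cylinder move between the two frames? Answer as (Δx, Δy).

(1.6, 2.6)

The blue cylinder started near (4.3, 1.2) and ended near (5.9, 3.8).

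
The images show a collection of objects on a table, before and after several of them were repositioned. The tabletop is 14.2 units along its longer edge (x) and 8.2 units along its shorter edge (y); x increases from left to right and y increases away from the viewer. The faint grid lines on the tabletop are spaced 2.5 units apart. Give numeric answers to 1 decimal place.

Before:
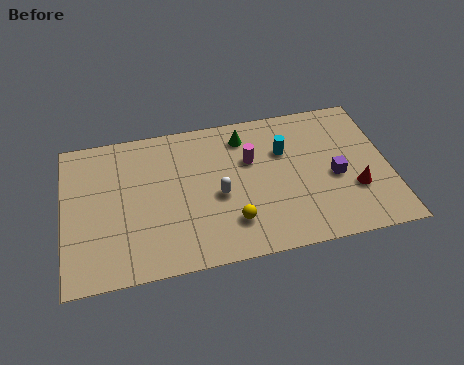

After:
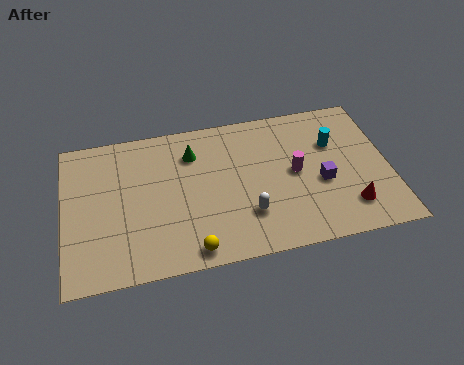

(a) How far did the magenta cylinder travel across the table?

2.2

The magenta cylinder moved from about (8.2, 5.3) to (10.1, 4.2), a distance of √(1.9² + 1.1²) ≈ 2.2.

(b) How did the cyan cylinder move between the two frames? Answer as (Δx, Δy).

(2.2, 0.0)

The cyan cylinder started near (9.7, 5.5) and ended near (11.9, 5.5).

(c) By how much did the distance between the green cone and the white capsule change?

+1.1

They were about 3.4 units apart before and 4.5 after — 1.1 units further apart.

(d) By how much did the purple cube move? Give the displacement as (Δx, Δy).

(-0.6, -0.2)

The purple cube started near (11.8, 3.6) and ended near (11.2, 3.4).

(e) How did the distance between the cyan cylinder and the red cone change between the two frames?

-0.3

They were about 4.0 units apart before and 3.7 after — 0.3 units closer together.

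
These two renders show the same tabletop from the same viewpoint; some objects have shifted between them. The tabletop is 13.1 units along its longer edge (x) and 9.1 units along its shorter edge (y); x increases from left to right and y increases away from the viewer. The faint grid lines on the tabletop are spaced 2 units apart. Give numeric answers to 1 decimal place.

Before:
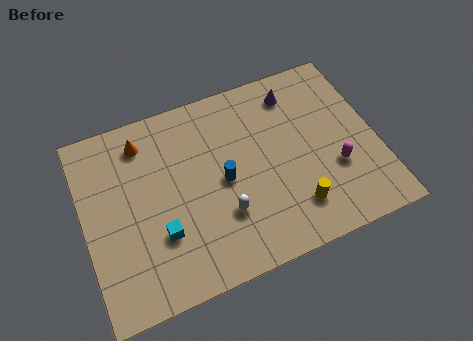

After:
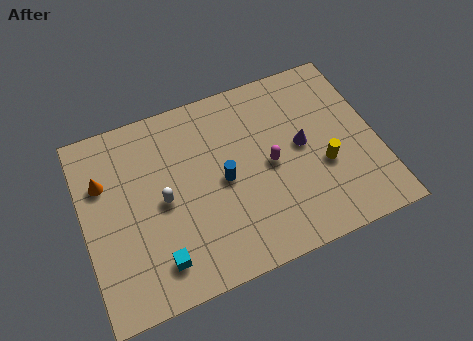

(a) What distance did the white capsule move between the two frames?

3.0

The white capsule was near (6.0, 2.8) before and (3.5, 4.4) after, so it travelled √(2.5² + 1.6²) ≈ 3.0 units.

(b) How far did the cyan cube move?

1.2

From (3.2, 2.9) to (3.0, 1.7), the cyan cube covered √(0.2² + 1.2²) ≈ 1.2 units.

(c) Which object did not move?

the blue cylinder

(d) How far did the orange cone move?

2.3

From (2.9, 7.5) to (1.0, 6.2), the orange cone covered √(1.9² + 1.3²) ≈ 2.3 units.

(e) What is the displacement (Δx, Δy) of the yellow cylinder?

(1.5, 1.5)

The yellow cylinder started near (9.1, 2.0) and ended near (10.6, 3.5).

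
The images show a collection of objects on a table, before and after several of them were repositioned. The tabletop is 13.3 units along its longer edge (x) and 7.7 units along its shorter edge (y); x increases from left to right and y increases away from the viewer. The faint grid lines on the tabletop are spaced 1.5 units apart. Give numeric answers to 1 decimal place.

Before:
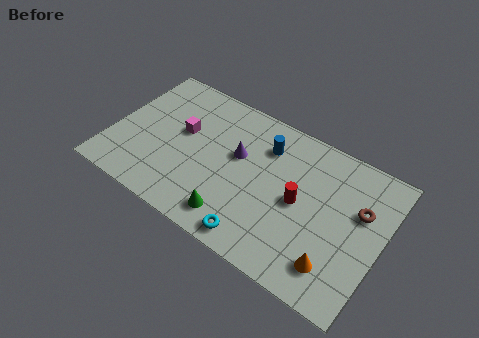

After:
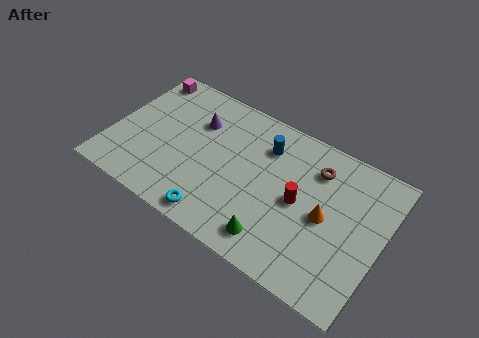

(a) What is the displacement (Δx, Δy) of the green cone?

(2.0, 0.0)

From the two frames, the green cone sits at roughly (6.5, 1.3) before and (8.5, 1.3) after.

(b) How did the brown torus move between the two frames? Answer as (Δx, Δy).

(-2.3, 1.0)

The brown torus was at about (12.1, 4.9) and moved to about (9.8, 5.9).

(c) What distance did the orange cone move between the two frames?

2.2

The orange cone moved from about (11.4, 1.6) to (10.6, 3.7), a distance of √(0.8² + 2.1²) ≈ 2.2.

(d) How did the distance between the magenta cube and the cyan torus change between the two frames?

+1.8

They were about 5.7 units apart before and 7.5 after — 1.8 units further apart.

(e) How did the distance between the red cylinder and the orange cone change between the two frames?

-1.7

The distance was about 3.0 in the first image and 1.3 in the second, so they moved 1.7 units closer together.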